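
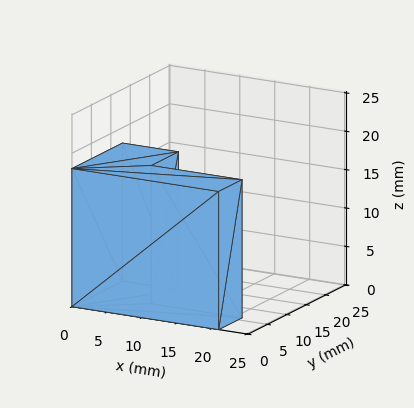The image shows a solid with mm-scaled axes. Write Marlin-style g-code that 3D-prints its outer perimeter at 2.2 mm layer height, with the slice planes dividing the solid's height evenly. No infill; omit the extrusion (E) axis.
Reading the render: the shape is an L-shaped prism: outer 21 × 13 mm, arm thicknesses ≈ 6 mm (horizontal) and 8 mm (vertical), extruded 18 mm in z (dimensions read to the nearest mm from the axis ticks). For the g-code, the solid's height is divided into equal slices at the stated Δz and each level perimeter traced with G1 moves after a G0 lift.

; perimeter-only toolpath
G21 ; units = mm
G90 ; absolute positioning
G28 ; home
; layer 1
G0 Z2.2
G0 X0.0 Y0.0
G1 X21.0 Y0.0
G1 X21.0 Y6.0
G1 X8.0 Y6.0
G1 X8.0 Y13.0
G1 X0.0 Y13.0
G1 X0.0 Y0.0
; layer 2
G0 Z4.5
G0 X0.0 Y0.0
G1 X21.0 Y0.0
G1 X21.0 Y6.0
G1 X8.0 Y6.0
G1 X8.0 Y13.0
G1 X0.0 Y13.0
G1 X0.0 Y0.0
; layer 3
G0 Z6.8
G0 X0.0 Y0.0
G1 X21.0 Y0.0
G1 X21.0 Y6.0
G1 X8.0 Y6.0
G1 X8.0 Y13.0
G1 X0.0 Y13.0
G1 X0.0 Y0.0
; layer 4
G0 Z9.0
G0 X0.0 Y0.0
G1 X21.0 Y0.0
G1 X21.0 Y6.0
G1 X8.0 Y6.0
G1 X8.0 Y13.0
G1 X0.0 Y13.0
G1 X0.0 Y0.0
; layer 5
G0 Z11.2
G0 X0.0 Y0.0
G1 X21.0 Y0.0
G1 X21.0 Y6.0
G1 X8.0 Y6.0
G1 X8.0 Y13.0
G1 X0.0 Y13.0
G1 X0.0 Y0.0
; layer 6
G0 Z13.5
G0 X0.0 Y0.0
G1 X21.0 Y0.0
G1 X21.0 Y6.0
G1 X8.0 Y6.0
G1 X8.0 Y13.0
G1 X0.0 Y13.0
G1 X0.0 Y0.0
; layer 7
G0 Z15.8
G0 X0.0 Y0.0
G1 X21.0 Y0.0
G1 X21.0 Y6.0
G1 X8.0 Y6.0
G1 X8.0 Y13.0
G1 X0.0 Y13.0
G1 X0.0 Y0.0
; layer 8
G0 Z18.0
G0 X0.0 Y0.0
G1 X21.0 Y0.0
G1 X21.0 Y6.0
G1 X8.0 Y6.0
G1 X8.0 Y13.0
G1 X0.0 Y13.0
G1 X0.0 Y0.0
M2 ; end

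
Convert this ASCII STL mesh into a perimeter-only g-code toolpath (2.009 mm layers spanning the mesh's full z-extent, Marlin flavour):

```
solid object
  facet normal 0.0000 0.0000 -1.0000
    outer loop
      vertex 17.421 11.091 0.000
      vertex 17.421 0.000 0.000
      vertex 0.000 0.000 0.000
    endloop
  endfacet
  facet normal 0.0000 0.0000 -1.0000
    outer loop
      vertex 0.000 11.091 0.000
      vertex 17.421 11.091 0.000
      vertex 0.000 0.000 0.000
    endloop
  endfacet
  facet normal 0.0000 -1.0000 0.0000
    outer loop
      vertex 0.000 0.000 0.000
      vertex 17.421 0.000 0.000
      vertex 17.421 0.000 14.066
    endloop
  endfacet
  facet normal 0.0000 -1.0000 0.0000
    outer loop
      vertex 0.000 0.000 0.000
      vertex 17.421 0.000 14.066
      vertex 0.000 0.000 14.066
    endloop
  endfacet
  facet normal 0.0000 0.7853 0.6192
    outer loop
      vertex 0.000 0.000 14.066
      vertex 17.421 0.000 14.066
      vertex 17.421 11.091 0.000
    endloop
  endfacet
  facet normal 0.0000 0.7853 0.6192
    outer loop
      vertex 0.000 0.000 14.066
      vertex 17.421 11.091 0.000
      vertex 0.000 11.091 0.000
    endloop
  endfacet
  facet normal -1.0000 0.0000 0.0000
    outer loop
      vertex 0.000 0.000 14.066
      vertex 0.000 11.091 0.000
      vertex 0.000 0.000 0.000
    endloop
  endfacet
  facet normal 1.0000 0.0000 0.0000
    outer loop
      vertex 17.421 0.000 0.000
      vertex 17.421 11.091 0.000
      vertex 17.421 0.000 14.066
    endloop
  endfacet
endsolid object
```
; perimeter-only toolpath
G21 ; units = mm
G90 ; absolute positioning
G28 ; home
; layer 1
G0 Z2.009
G0 X0.000 Y0.000
G1 X17.421 Y0.000
G1 X17.421 Y9.507
G1 X0.000 Y9.507
G1 X0.000 Y0.000
; layer 2
G0 Z4.019
G0 X0.000 Y0.000
G1 X17.421 Y0.000
G1 X17.421 Y7.922
G1 X0.000 Y7.922
G1 X0.000 Y0.000
; layer 3
G0 Z6.028
G0 X0.000 Y0.000
G1 X17.421 Y0.000
G1 X17.421 Y6.338
G1 X0.000 Y6.338
G1 X0.000 Y0.000
; layer 4
G0 Z8.038
G0 X0.000 Y0.000
G1 X17.421 Y0.000
G1 X17.421 Y4.753
G1 X0.000 Y4.753
G1 X0.000 Y0.000
; layer 5
G0 Z10.047
G0 X0.000 Y0.000
G1 X17.421 Y0.000
G1 X17.421 Y3.169
G1 X0.000 Y3.169
G1 X0.000 Y0.000
; layer 6
G0 Z12.057
G0 X0.000 Y0.000
G1 X17.421 Y0.000
G1 X17.421 Y1.584
G1 X0.000 Y1.584
G1 X0.000 Y0.000
M2 ; end

The solid is a wedge (ramp): 17.4 × 11.1 mm base, rising to 14.1 mm along the y=0 edge and sloping linearly to z=0 at y=11.1. Slicing at Δz = 2.009 mm — 7 equal slices spanning the solid's height, so layer i sits at z = i·h/7 — gives 6 non-empty perimeters. Each is a 4-segment closed polygon; G0 lifts to the layer z and rapids to the start vertex, then G1 traces the edges. The cross-section shrinks linearly with z (the slice at the apex is degenerate and omitted).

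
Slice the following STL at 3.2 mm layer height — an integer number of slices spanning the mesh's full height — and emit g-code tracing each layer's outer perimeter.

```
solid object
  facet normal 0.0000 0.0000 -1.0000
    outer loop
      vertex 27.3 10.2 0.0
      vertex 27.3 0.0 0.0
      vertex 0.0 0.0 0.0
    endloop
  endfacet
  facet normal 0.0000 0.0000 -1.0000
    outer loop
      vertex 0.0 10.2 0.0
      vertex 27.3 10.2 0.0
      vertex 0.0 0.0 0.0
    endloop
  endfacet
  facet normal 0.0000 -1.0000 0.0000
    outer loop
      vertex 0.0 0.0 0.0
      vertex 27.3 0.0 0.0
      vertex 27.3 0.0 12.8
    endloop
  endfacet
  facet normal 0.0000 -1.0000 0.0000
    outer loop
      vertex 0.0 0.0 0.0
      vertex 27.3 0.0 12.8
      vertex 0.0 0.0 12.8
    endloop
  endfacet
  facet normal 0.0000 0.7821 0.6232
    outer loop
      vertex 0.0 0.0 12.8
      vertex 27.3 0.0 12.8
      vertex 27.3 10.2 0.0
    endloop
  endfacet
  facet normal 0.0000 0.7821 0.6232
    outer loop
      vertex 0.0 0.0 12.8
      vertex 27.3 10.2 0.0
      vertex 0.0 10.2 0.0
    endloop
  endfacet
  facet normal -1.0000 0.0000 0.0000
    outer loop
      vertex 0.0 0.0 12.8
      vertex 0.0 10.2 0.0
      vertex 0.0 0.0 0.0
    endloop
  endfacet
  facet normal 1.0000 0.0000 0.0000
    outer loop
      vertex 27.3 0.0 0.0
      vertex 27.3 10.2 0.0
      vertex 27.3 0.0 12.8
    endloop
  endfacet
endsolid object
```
; perimeter-only toolpath
G21 ; units = mm
G90 ; absolute positioning
G28 ; home
; layer 1
G0 Z3.2
G0 X0.0 Y0.0
G1 X27.3 Y0.0
G1 X27.3 Y7.6
G1 X0.0 Y7.6
G1 X0.0 Y0.0
; layer 2
G0 Z6.4
G0 X0.0 Y0.0
G1 X27.3 Y0.0
G1 X27.3 Y5.1
G1 X0.0 Y5.1
G1 X0.0 Y0.0
; layer 3
G0 Z9.6
G0 X0.0 Y0.0
G1 X27.3 Y0.0
G1 X27.3 Y2.5
G1 X0.0 Y2.5
G1 X0.0 Y0.0
M2 ; end

The solid is a wedge (ramp): 27.3 × 10.2 mm base, rising to 12.8 mm along the y=0 edge and sloping linearly to z=0 at y=10.2. Slicing at Δz = 3.2 mm — 4 equal slices spanning the solid's height, so layer i sits at z = i·h/4 — gives 3 non-empty perimeters. Each is a 4-segment closed polygon; G0 lifts to the layer z and rapids to the start vertex, then G1 traces the edges. The cross-section shrinks linearly with z (the slice at the apex is degenerate and omitted).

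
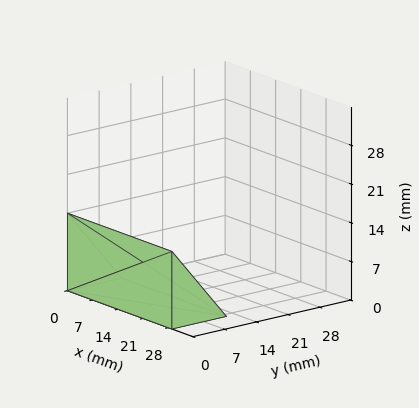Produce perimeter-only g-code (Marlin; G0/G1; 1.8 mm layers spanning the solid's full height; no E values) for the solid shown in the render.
Reading the render: the shape is a wedge (ramp): 29 × 12 mm base, rising to 14 mm along the y=0 edge and sloping linearly to z=0 at y=12 (dimensions read to the nearest mm from the axis ticks). For the g-code, the solid's height is divided into equal slices at the stated Δz and each level perimeter traced with G1 moves after a G0 lift.

; perimeter-only toolpath
G21 ; units = mm
G90 ; absolute positioning
G28 ; home
; layer 1
G0 Z1.8
G0 X0.0 Y0.0
G1 X29.0 Y0.0
G1 X29.0 Y10.5
G1 X0.0 Y10.5
G1 X0.0 Y0.0
; layer 2
G0 Z3.5
G0 X0.0 Y0.0
G1 X29.0 Y0.0
G1 X29.0 Y9.0
G1 X0.0 Y9.0
G1 X0.0 Y0.0
; layer 3
G0 Z5.2
G0 X0.0 Y0.0
G1 X29.0 Y0.0
G1 X29.0 Y7.5
G1 X0.0 Y7.5
G1 X0.0 Y0.0
; layer 4
G0 Z7.0
G0 X0.0 Y0.0
G1 X29.0 Y0.0
G1 X29.0 Y6.0
G1 X0.0 Y6.0
G1 X0.0 Y0.0
; layer 5
G0 Z8.8
G0 X0.0 Y0.0
G1 X29.0 Y0.0
G1 X29.0 Y4.5
G1 X0.0 Y4.5
G1 X0.0 Y0.0
; layer 6
G0 Z10.5
G0 X0.0 Y0.0
G1 X29.0 Y0.0
G1 X29.0 Y3.0
G1 X0.0 Y3.0
G1 X0.0 Y0.0
; layer 7
G0 Z12.2
G0 X0.0 Y0.0
G1 X29.0 Y0.0
G1 X29.0 Y1.5
G1 X0.0 Y1.5
G1 X0.0 Y0.0
M2 ; end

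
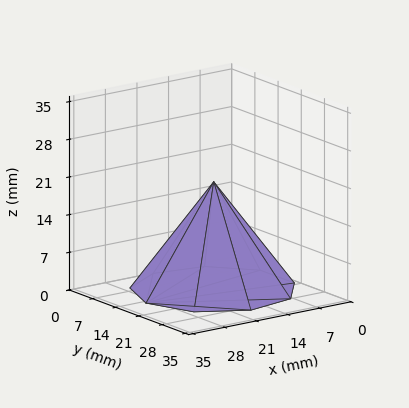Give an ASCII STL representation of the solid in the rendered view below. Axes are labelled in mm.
Reading the render: the shape is a regular 9-sided pyramid, base circumscribed radius ≈ 15 mm, apex at z ≈ 20 mm (dimensions read to the nearest mm from the axis ticks). For the STL, each face is triangulated and given an outward normal.

solid part
  facet normal 0.0000 0.0000 -1.0000
    outer loop
      vertex 17.605 29.772 0.000
      vertex 26.491 24.642 0.000
      vertex 30.000 15.000 0.000
    endloop
  endfacet
  facet normal 0.0000 0.0000 -1.0000
    outer loop
      vertex 7.500 27.990 0.000
      vertex 17.605 29.772 0.000
      vertex 30.000 15.000 0.000
    endloop
  endfacet
  facet normal 0.0000 0.0000 -1.0000
    outer loop
      vertex 0.905 20.130 0.000
      vertex 7.500 27.990 0.000
      vertex 30.000 15.000 0.000
    endloop
  endfacet
  facet normal 0.0000 0.0000 -1.0000
    outer loop
      vertex 0.905 9.870 0.000
      vertex 0.905 20.130 0.000
      vertex 30.000 15.000 0.000
    endloop
  endfacet
  facet normal 0.0000 0.0000 -1.0000
    outer loop
      vertex 7.500 2.010 0.000
      vertex 0.905 9.870 0.000
      vertex 30.000 15.000 0.000
    endloop
  endfacet
  facet normal 0.0000 0.0000 -1.0000
    outer loop
      vertex 17.605 0.228 0.000
      vertex 7.500 2.010 0.000
      vertex 30.000 15.000 0.000
    endloop
  endfacet
  facet normal 0.0000 0.0000 -1.0000
    outer loop
      vertex 26.491 5.358 0.000
      vertex 17.605 0.228 0.000
      vertex 30.000 15.000 0.000
    endloop
  endfacet
  facet normal 0.7681 0.2795 0.5761
    outer loop
      vertex 30.000 15.000 0.000
      vertex 26.491 24.642 0.000
      vertex 15.000 15.000 20.000
    endloop
  endfacet
  facet normal 0.4087 0.7079 0.5761
    outer loop
      vertex 26.491 24.642 0.000
      vertex 17.605 29.772 0.000
      vertex 15.000 15.000 20.000
    endloop
  endfacet
  facet normal -0.1420 0.8050 0.5761
    outer loop
      vertex 17.605 29.772 0.000
      vertex 7.500 27.990 0.000
      vertex 15.000 15.000 20.000
    endloop
  endfacet
  facet normal -0.6262 0.5254 0.5761
    outer loop
      vertex 7.500 27.990 0.000
      vertex 0.905 20.130 0.000
      vertex 15.000 15.000 20.000
    endloop
  endfacet
  facet normal -0.8174 0.0000 0.5761
    outer loop
      vertex 0.905 20.130 0.000
      vertex 0.905 9.870 0.000
      vertex 15.000 15.000 20.000
    endloop
  endfacet
  facet normal -0.6262 -0.5254 0.5761
    outer loop
      vertex 0.905 9.870 0.000
      vertex 7.500 2.010 0.000
      vertex 15.000 15.000 20.000
    endloop
  endfacet
  facet normal -0.1420 -0.8050 0.5761
    outer loop
      vertex 7.500 2.010 0.000
      vertex 17.605 0.228 0.000
      vertex 15.000 15.000 20.000
    endloop
  endfacet
  facet normal 0.4087 -0.7079 0.5761
    outer loop
      vertex 17.605 0.228 0.000
      vertex 26.491 5.358 0.000
      vertex 15.000 15.000 20.000
    endloop
  endfacet
  facet normal 0.7681 -0.2795 0.5761
    outer loop
      vertex 26.491 5.358 0.000
      vertex 30.000 15.000 0.000
      vertex 15.000 15.000 20.000
    endloop
  endfacet
endsolid part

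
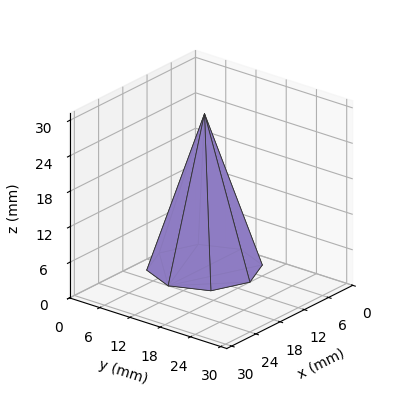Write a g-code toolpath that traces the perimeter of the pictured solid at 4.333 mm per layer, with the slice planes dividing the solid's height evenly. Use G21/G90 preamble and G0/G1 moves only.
Reading the render: the shape is a regular 8-sided pyramid, base circumscribed radius ≈ 9 mm, apex at z ≈ 26 mm (dimensions read to the nearest mm from the axis ticks). For the g-code, the solid's height is divided into equal slices at the stated Δz and each level perimeter traced with G1 moves after a G0 lift.

; perimeter-only toolpath
G21 ; units = mm
G90 ; absolute positioning
G28 ; home
; layer 1
G0 Z4.333
G0 X16.500 Y9.000
G1 X14.303 Y14.303
G1 X9.000 Y16.500
G1 X3.697 Y14.303
G1 X1.500 Y9.000
G1 X3.697 Y3.697
G1 X9.000 Y1.500
G1 X14.303 Y3.697
G1 X16.500 Y9.000
; layer 2
G0 Z8.667
G0 X15.000 Y9.000
G1 X13.243 Y13.243
G1 X9.000 Y15.000
G1 X4.757 Y13.243
G1 X3.000 Y9.000
G1 X4.757 Y4.757
G1 X9.000 Y3.000
G1 X13.243 Y4.757
G1 X15.000 Y9.000
; layer 3
G0 Z13.000
G0 X13.500 Y9.000
G1 X12.182 Y12.182
G1 X9.000 Y13.500
G1 X5.818 Y12.182
G1 X4.500 Y9.000
G1 X5.818 Y5.818
G1 X9.000 Y4.500
G1 X12.182 Y5.818
G1 X13.500 Y9.000
; layer 4
G0 Z17.333
G0 X12.000 Y9.000
G1 X11.121 Y11.121
G1 X9.000 Y12.000
G1 X6.879 Y11.121
G1 X6.000 Y9.000
G1 X6.879 Y6.879
G1 X9.000 Y6.000
G1 X11.121 Y6.879
G1 X12.000 Y9.000
; layer 5
G0 Z21.667
G0 X10.500 Y9.000
G1 X10.061 Y10.061
G1 X9.000 Y10.500
G1 X7.939 Y10.061
G1 X7.500 Y9.000
G1 X7.939 Y7.939
G1 X9.000 Y7.500
G1 X10.061 Y7.939
G1 X10.500 Y9.000
M2 ; end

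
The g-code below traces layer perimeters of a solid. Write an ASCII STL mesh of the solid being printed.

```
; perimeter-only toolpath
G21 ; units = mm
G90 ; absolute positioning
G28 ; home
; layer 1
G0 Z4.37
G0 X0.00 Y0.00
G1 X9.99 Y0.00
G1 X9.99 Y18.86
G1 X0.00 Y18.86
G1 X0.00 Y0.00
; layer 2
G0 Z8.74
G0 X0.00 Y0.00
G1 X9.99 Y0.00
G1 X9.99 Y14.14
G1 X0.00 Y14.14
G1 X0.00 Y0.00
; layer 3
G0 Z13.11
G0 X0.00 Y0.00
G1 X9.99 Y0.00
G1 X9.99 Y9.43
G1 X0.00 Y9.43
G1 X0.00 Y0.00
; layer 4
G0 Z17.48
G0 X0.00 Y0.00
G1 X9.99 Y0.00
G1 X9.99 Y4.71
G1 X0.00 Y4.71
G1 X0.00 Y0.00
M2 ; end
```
solid part
  facet normal 0.0000 0.0000 -1.0000
    outer loop
      vertex 9.99 23.57 0.00
      vertex 9.99 0.00 0.00
      vertex 0.00 0.00 0.00
    endloop
  endfacet
  facet normal 0.0000 0.0000 -1.0000
    outer loop
      vertex 0.00 23.57 0.00
      vertex 9.99 23.57 0.00
      vertex 0.00 0.00 0.00
    endloop
  endfacet
  facet normal 0.0000 -1.0000 0.0000
    outer loop
      vertex 0.00 0.00 0.00
      vertex 9.99 0.00 0.00
      vertex 9.99 0.00 21.85
    endloop
  endfacet
  facet normal 0.0000 -1.0000 0.0000
    outer loop
      vertex 0.00 0.00 0.00
      vertex 9.99 0.00 21.85
      vertex 0.00 0.00 21.85
    endloop
  endfacet
  facet normal 0.0000 0.6798 0.7334
    outer loop
      vertex 0.00 0.00 21.85
      vertex 9.99 0.00 21.85
      vertex 9.99 23.57 0.00
    endloop
  endfacet
  facet normal 0.0000 0.6798 0.7334
    outer loop
      vertex 0.00 0.00 21.85
      vertex 9.99 23.57 0.00
      vertex 0.00 23.57 0.00
    endloop
  endfacet
  facet normal -1.0000 0.0000 0.0000
    outer loop
      vertex 0.00 0.00 21.85
      vertex 0.00 23.57 0.00
      vertex 0.00 0.00 0.00
    endloop
  endfacet
  facet normal 1.0000 0.0000 0.0000
    outer loop
      vertex 9.99 0.00 0.00
      vertex 9.99 23.57 0.00
      vertex 9.99 0.00 21.85
    endloop
  endfacet
endsolid part

The G0 Z moves step by Δz≈4.37 mm. The G1 loops shrink linearly with z, so the solid tapers from its base footprint up to z≈21.9. Closing with a flat bottom cap and the tapered top and triangulating gives 8 facets — a wedge (ramp): 9.99 × 23.6 mm base, rising to 21.9 mm along the y=0 edge and sloping linearly to z=0 at y=23.6.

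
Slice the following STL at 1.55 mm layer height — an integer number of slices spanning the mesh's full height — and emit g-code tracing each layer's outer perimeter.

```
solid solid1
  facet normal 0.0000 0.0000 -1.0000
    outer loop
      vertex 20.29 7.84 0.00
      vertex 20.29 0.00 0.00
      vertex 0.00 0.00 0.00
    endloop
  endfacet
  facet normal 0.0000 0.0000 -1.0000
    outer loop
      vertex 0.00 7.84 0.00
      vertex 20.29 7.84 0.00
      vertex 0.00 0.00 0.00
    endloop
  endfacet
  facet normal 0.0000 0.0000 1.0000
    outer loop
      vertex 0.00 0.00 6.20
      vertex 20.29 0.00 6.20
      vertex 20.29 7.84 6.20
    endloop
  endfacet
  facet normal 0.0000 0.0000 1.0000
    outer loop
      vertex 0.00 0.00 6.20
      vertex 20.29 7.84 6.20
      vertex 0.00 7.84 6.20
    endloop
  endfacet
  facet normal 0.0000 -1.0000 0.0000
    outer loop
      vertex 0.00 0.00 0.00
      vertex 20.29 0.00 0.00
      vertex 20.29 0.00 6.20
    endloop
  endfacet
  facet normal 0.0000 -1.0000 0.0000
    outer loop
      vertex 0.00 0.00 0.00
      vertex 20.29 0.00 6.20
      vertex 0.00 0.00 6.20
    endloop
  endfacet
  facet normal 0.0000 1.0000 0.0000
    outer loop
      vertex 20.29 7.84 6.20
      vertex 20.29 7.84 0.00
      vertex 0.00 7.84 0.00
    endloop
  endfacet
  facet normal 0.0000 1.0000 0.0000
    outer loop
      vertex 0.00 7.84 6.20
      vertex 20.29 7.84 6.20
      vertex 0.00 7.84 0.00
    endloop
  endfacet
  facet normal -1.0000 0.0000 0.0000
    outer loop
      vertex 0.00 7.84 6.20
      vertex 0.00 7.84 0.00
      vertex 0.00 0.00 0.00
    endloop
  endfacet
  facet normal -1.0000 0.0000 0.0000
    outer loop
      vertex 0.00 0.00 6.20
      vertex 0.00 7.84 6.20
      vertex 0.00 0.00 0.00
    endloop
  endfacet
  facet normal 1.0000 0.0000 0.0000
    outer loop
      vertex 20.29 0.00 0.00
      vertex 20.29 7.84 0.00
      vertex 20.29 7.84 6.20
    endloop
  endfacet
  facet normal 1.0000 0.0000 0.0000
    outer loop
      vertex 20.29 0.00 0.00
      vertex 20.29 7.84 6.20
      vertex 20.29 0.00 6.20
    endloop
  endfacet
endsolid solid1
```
; perimeter-only toolpath
G21 ; units = mm
G90 ; absolute positioning
G28 ; home
; layer 1
G0 Z1.55
G0 X0.00 Y0.00
G1 X20.29 Y0.00
G1 X20.29 Y7.84
G1 X0.00 Y7.84
G1 X0.00 Y0.00
; layer 2
G0 Z3.10
G0 X0.00 Y0.00
G1 X20.29 Y0.00
G1 X20.29 Y7.84
G1 X0.00 Y7.84
G1 X0.00 Y0.00
; layer 3
G0 Z4.65
G0 X0.00 Y0.00
G1 X20.29 Y0.00
G1 X20.29 Y7.84
G1 X0.00 Y7.84
G1 X0.00 Y0.00
; layer 4
G0 Z6.20
G0 X0.00 Y0.00
G1 X20.29 Y0.00
G1 X20.29 Y7.84
G1 X0.00 Y7.84
G1 X0.00 Y0.00
M2 ; end

The solid is a rectangular box, roughly 20.3 × 7.84 mm footprint and 6.2 mm tall. Slicing at Δz = 1.55 mm — 4 equal slices spanning the solid's height, so layer i sits at z = i·h/4 — gives 4 non-empty perimeters. Each is a 4-segment closed polygon; G0 lifts to the layer z and rapids to the start vertex, then G1 traces the edges.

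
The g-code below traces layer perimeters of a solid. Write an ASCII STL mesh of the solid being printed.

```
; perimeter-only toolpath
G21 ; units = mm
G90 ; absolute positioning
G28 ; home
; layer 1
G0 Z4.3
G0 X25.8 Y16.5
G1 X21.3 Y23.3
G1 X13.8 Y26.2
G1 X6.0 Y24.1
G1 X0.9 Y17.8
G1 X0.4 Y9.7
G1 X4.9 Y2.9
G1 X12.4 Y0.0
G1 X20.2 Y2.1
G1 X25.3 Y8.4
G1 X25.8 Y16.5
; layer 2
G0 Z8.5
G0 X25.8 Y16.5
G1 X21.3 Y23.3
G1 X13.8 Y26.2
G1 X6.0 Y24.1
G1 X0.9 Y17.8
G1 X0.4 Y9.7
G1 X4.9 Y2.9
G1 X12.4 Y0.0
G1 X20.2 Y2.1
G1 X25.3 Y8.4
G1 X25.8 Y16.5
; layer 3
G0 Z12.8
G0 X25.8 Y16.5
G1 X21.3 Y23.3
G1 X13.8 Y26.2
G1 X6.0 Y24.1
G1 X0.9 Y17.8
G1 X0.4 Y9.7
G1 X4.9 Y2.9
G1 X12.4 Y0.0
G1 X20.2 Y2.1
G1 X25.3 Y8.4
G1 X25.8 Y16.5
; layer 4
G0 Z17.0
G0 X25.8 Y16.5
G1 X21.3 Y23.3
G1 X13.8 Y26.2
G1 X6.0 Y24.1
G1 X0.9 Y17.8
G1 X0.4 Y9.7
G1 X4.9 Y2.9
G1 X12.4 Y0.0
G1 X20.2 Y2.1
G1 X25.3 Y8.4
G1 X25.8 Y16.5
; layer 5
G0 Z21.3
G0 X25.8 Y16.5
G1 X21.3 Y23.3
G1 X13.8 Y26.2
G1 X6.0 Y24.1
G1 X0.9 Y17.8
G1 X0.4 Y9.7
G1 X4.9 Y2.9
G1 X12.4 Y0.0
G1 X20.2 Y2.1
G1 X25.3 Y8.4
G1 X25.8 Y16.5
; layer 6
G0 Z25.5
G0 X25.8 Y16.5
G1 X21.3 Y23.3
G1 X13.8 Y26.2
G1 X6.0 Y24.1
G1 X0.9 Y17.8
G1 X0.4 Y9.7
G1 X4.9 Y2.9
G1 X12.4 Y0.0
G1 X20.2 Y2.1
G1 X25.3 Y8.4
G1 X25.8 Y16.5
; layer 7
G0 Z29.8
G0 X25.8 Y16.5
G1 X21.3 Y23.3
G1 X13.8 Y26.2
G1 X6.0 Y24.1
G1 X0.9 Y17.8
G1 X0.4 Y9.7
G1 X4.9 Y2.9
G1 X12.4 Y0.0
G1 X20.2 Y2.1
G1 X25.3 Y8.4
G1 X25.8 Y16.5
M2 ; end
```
solid part
  facet normal 0.0000 0.0000 -1.0000
    outer loop
      vertex 13.8 26.2 0.0
      vertex 21.3 23.3 0.0
      vertex 25.8 16.5 0.0
    endloop
  endfacet
  facet normal 0.0000 0.0000 -1.0000
    outer loop
      vertex 6.0 24.1 0.0
      vertex 13.8 26.2 0.0
      vertex 25.8 16.5 0.0
    endloop
  endfacet
  facet normal 0.0000 0.0000 -1.0000
    outer loop
      vertex 0.9 17.8 0.0
      vertex 6.0 24.1 0.0
      vertex 25.8 16.5 0.0
    endloop
  endfacet
  facet normal 0.0000 0.0000 -1.0000
    outer loop
      vertex 0.4 9.7 0.0
      vertex 0.9 17.8 0.0
      vertex 25.8 16.5 0.0
    endloop
  endfacet
  facet normal 0.0000 0.0000 -1.0000
    outer loop
      vertex 4.9 2.9 0.0
      vertex 0.4 9.7 0.0
      vertex 25.8 16.5 0.0
    endloop
  endfacet
  facet normal 0.0000 0.0000 -1.0000
    outer loop
      vertex 12.4 0.0 0.0
      vertex 4.9 2.9 0.0
      vertex 25.8 16.5 0.0
    endloop
  endfacet
  facet normal 0.0000 0.0000 -1.0000
    outer loop
      vertex 20.2 2.1 0.0
      vertex 12.4 0.0 0.0
      vertex 25.8 16.5 0.0
    endloop
  endfacet
  facet normal 0.0000 0.0000 -1.0000
    outer loop
      vertex 25.3 8.4 0.0
      vertex 20.2 2.1 0.0
      vertex 25.8 16.5 0.0
    endloop
  endfacet
  facet normal 0.0000 0.0000 1.0000
    outer loop
      vertex 25.8 16.5 29.8
      vertex 21.3 23.3 29.8
      vertex 13.8 26.2 29.8
    endloop
  endfacet
  facet normal 0.0000 0.0000 1.0000
    outer loop
      vertex 25.8 16.5 29.8
      vertex 13.8 26.2 29.8
      vertex 6.0 24.1 29.8
    endloop
  endfacet
  facet normal 0.0000 0.0000 1.0000
    outer loop
      vertex 25.8 16.5 29.8
      vertex 6.0 24.1 29.8
      vertex 0.9 17.8 29.8
    endloop
  endfacet
  facet normal 0.0000 0.0000 1.0000
    outer loop
      vertex 25.8 16.5 29.8
      vertex 0.9 17.8 29.8
      vertex 0.4 9.7 29.8
    endloop
  endfacet
  facet normal 0.0000 0.0000 1.0000
    outer loop
      vertex 25.8 16.5 29.8
      vertex 0.4 9.7 29.8
      vertex 4.9 2.9 29.8
    endloop
  endfacet
  facet normal 0.0000 0.0000 1.0000
    outer loop
      vertex 25.8 16.5 29.8
      vertex 4.9 2.9 29.8
      vertex 12.4 0.0 29.8
    endloop
  endfacet
  facet normal 0.0000 0.0000 1.0000
    outer loop
      vertex 25.8 16.5 29.8
      vertex 12.4 0.0 29.8
      vertex 20.2 2.1 29.8
    endloop
  endfacet
  facet normal 0.0000 0.0000 1.0000
    outer loop
      vertex 25.8 16.5 29.8
      vertex 20.2 2.1 29.8
      vertex 25.3 8.4 29.8
    endloop
  endfacet
  facet normal 0.8339 0.5519 0.0000
    outer loop
      vertex 25.8 16.5 0.0
      vertex 21.3 23.3 0.0
      vertex 21.3 23.3 29.8
    endloop
  endfacet
  facet normal 0.8339 0.5519 0.0000
    outer loop
      vertex 25.8 16.5 0.0
      vertex 21.3 23.3 29.8
      vertex 25.8 16.5 29.8
    endloop
  endfacet
  facet normal 0.3606 0.9327 0.0000
    outer loop
      vertex 21.3 23.3 0.0
      vertex 13.8 26.2 0.0
      vertex 13.8 26.2 29.8
    endloop
  endfacet
  facet normal 0.3606 0.9327 0.0000
    outer loop
      vertex 21.3 23.3 0.0
      vertex 13.8 26.2 29.8
      vertex 21.3 23.3 29.8
    endloop
  endfacet
  facet normal -0.2600 0.9656 0.0000
    outer loop
      vertex 13.8 26.2 0.0
      vertex 6.0 24.1 0.0
      vertex 6.0 24.1 29.8
    endloop
  endfacet
  facet normal -0.2600 0.9656 0.0000
    outer loop
      vertex 13.8 26.2 0.0
      vertex 6.0 24.1 29.8
      vertex 13.8 26.2 29.8
    endloop
  endfacet
  facet normal -0.7772 0.6292 0.0000
    outer loop
      vertex 6.0 24.1 0.0
      vertex 0.9 17.8 0.0
      vertex 0.9 17.8 29.8
    endloop
  endfacet
  facet normal -0.7772 0.6292 0.0000
    outer loop
      vertex 6.0 24.1 0.0
      vertex 0.9 17.8 29.8
      vertex 6.0 24.1 29.8
    endloop
  endfacet
  facet normal -0.9981 0.0616 0.0000
    outer loop
      vertex 0.9 17.8 0.0
      vertex 0.4 9.7 0.0
      vertex 0.4 9.7 29.8
    endloop
  endfacet
  facet normal -0.9981 0.0616 0.0000
    outer loop
      vertex 0.9 17.8 0.0
      vertex 0.4 9.7 29.8
      vertex 0.9 17.8 29.8
    endloop
  endfacet
  facet normal -0.8339 -0.5519 0.0000
    outer loop
      vertex 0.4 9.7 0.0
      vertex 4.9 2.9 0.0
      vertex 4.9 2.9 29.8
    endloop
  endfacet
  facet normal -0.8339 -0.5519 0.0000
    outer loop
      vertex 0.4 9.7 0.0
      vertex 4.9 2.9 29.8
      vertex 0.4 9.7 29.8
    endloop
  endfacet
  facet normal -0.3606 -0.9327 0.0000
    outer loop
      vertex 4.9 2.9 0.0
      vertex 12.4 0.0 0.0
      vertex 12.4 0.0 29.8
    endloop
  endfacet
  facet normal -0.3606 -0.9327 0.0000
    outer loop
      vertex 4.9 2.9 0.0
      vertex 12.4 0.0 29.8
      vertex 4.9 2.9 29.8
    endloop
  endfacet
  facet normal 0.2600 -0.9656 0.0000
    outer loop
      vertex 12.4 0.0 0.0
      vertex 20.2 2.1 0.0
      vertex 20.2 2.1 29.8
    endloop
  endfacet
  facet normal 0.2600 -0.9656 0.0000
    outer loop
      vertex 12.4 0.0 0.0
      vertex 20.2 2.1 29.8
      vertex 12.4 0.0 29.8
    endloop
  endfacet
  facet normal 0.7772 -0.6292 0.0000
    outer loop
      vertex 20.2 2.1 0.0
      vertex 25.3 8.4 0.0
      vertex 25.3 8.4 29.8
    endloop
  endfacet
  facet normal 0.7772 -0.6292 0.0000
    outer loop
      vertex 20.2 2.1 0.0
      vertex 25.3 8.4 29.8
      vertex 20.2 2.1 29.8
    endloop
  endfacet
  facet normal 0.9981 -0.0616 0.0000
    outer loop
      vertex 25.3 8.4 0.0
      vertex 25.8 16.5 0.0
      vertex 25.8 16.5 29.8
    endloop
  endfacet
  facet normal 0.9981 -0.0616 0.0000
    outer loop
      vertex 25.3 8.4 0.0
      vertex 25.8 16.5 29.8
      vertex 25.3 8.4 29.8
    endloop
  endfacet
endsolid part

The G0 Z moves step by Δz≈4.3 mm. Every layer's G1 loop is the same polygon, so the solid is a straight extrusion of it from z=0 to z≈29.8. Closing with flat bottom and top caps and triangulating gives 36 facets — a regular 10-sided prism (a cylinder approximated with 10 flat sides), circumscribed radius ≈ 13.1 mm, height ≈ 29.8 mm.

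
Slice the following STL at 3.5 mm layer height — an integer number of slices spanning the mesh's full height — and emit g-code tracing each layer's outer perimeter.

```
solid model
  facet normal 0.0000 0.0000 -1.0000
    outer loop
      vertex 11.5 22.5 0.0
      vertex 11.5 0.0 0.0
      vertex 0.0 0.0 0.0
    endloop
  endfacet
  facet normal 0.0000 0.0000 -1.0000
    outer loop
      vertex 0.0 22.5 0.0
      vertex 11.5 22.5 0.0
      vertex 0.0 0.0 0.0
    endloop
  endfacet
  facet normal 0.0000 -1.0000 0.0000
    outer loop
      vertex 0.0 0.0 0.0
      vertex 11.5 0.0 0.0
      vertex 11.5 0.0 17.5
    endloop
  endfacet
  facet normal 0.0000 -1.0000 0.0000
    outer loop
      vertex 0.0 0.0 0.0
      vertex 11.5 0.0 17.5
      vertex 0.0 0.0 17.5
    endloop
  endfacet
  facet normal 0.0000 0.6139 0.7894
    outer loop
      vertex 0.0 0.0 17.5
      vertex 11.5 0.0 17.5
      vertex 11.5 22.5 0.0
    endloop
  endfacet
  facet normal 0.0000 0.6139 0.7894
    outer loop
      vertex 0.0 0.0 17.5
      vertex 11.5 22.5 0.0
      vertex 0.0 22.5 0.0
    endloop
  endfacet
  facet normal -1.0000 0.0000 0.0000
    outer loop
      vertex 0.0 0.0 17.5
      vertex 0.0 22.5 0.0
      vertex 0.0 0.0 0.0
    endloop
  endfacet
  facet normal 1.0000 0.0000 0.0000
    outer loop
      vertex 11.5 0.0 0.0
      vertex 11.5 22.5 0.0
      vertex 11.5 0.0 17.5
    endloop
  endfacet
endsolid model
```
; perimeter-only toolpath
G21 ; units = mm
G90 ; absolute positioning
G28 ; home
; layer 1
G0 Z3.5
G0 X0.0 Y0.0
G1 X11.5 Y0.0
G1 X11.5 Y18.0
G1 X0.0 Y18.0
G1 X0.0 Y0.0
; layer 2
G0 Z7.0
G0 X0.0 Y0.0
G1 X11.5 Y0.0
G1 X11.5 Y13.5
G1 X0.0 Y13.5
G1 X0.0 Y0.0
; layer 3
G0 Z10.5
G0 X0.0 Y0.0
G1 X11.5 Y0.0
G1 X11.5 Y9.0
G1 X0.0 Y9.0
G1 X0.0 Y0.0
; layer 4
G0 Z14.0
G0 X0.0 Y0.0
G1 X11.5 Y0.0
G1 X11.5 Y4.5
G1 X0.0 Y4.5
G1 X0.0 Y0.0
M2 ; end

The solid is a wedge (ramp): 11.5 × 22.5 mm base, rising to 17.5 mm along the y=0 edge and sloping linearly to z=0 at y=22.5. Slicing at Δz = 3.5 mm — 5 equal slices spanning the solid's height, so layer i sits at z = i·h/5 — gives 4 non-empty perimeters. Each is a 4-segment closed polygon; G0 lifts to the layer z and rapids to the start vertex, then G1 traces the edges. The cross-section shrinks linearly with z (the slice at the apex is degenerate and omitted).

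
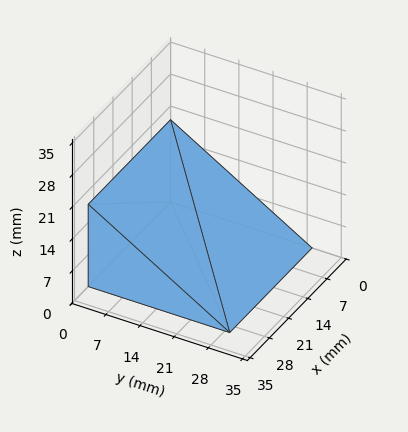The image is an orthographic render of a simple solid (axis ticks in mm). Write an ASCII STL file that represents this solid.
Reading the render: the shape is a wedge (ramp): 30 × 29 mm base, rising to 18 mm along the y=0 edge and sloping linearly to z=0 at y=29 (dimensions read to the nearest mm from the axis ticks). For the STL, each face is triangulated and given an outward normal.

solid part
  facet normal 0.0000 0.0000 -1.0000
    outer loop
      vertex 30.00 29.00 0.00
      vertex 30.00 0.00 0.00
      vertex 0.00 0.00 0.00
    endloop
  endfacet
  facet normal 0.0000 0.0000 -1.0000
    outer loop
      vertex 0.00 29.00 0.00
      vertex 30.00 29.00 0.00
      vertex 0.00 0.00 0.00
    endloop
  endfacet
  facet normal 0.0000 -1.0000 0.0000
    outer loop
      vertex 0.00 0.00 0.00
      vertex 30.00 0.00 0.00
      vertex 30.00 0.00 18.00
    endloop
  endfacet
  facet normal 0.0000 -1.0000 0.0000
    outer loop
      vertex 0.00 0.00 0.00
      vertex 30.00 0.00 18.00
      vertex 0.00 0.00 18.00
    endloop
  endfacet
  facet normal 0.0000 0.5274 0.8496
    outer loop
      vertex 0.00 0.00 18.00
      vertex 30.00 0.00 18.00
      vertex 30.00 29.00 0.00
    endloop
  endfacet
  facet normal 0.0000 0.5274 0.8496
    outer loop
      vertex 0.00 0.00 18.00
      vertex 30.00 29.00 0.00
      vertex 0.00 29.00 0.00
    endloop
  endfacet
  facet normal -1.0000 0.0000 0.0000
    outer loop
      vertex 0.00 0.00 18.00
      vertex 0.00 29.00 0.00
      vertex 0.00 0.00 0.00
    endloop
  endfacet
  facet normal 1.0000 0.0000 0.0000
    outer loop
      vertex 30.00 0.00 0.00
      vertex 30.00 29.00 0.00
      vertex 30.00 0.00 18.00
    endloop
  endfacet
endsolid part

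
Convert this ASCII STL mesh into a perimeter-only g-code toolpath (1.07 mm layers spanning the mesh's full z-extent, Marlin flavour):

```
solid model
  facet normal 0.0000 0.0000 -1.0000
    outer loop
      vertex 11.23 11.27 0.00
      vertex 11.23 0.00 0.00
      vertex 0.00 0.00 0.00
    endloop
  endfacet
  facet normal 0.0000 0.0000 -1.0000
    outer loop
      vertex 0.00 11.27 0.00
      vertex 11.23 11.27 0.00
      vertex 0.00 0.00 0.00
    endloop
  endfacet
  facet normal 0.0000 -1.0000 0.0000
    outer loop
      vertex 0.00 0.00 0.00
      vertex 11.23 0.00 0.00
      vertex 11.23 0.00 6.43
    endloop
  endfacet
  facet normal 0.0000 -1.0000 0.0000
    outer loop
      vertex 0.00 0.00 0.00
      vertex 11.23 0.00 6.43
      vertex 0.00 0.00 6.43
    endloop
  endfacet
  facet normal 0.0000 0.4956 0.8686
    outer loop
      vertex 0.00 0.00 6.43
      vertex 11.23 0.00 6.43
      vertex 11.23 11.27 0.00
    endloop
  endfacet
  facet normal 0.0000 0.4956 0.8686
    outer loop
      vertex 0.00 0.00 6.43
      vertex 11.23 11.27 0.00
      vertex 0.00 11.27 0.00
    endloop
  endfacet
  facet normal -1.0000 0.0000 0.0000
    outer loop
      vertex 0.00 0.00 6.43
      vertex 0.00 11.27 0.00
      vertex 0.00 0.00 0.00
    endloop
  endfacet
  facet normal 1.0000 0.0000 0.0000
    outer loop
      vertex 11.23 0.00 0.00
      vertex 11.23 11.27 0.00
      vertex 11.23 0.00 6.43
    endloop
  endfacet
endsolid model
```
; perimeter-only toolpath
G21 ; units = mm
G90 ; absolute positioning
G28 ; home
; layer 1
G0 Z1.07
G0 X0.00 Y0.00
G1 X11.23 Y0.00
G1 X11.23 Y9.39
G1 X0.00 Y9.39
G1 X0.00 Y0.00
; layer 2
G0 Z2.14
G0 X0.00 Y0.00
G1 X11.23 Y0.00
G1 X11.23 Y7.51
G1 X0.00 Y7.51
G1 X0.00 Y0.00
; layer 3
G0 Z3.21
G0 X0.00 Y0.00
G1 X11.23 Y0.00
G1 X11.23 Y5.63
G1 X0.00 Y5.63
G1 X0.00 Y0.00
; layer 4
G0 Z4.29
G0 X0.00 Y0.00
G1 X11.23 Y0.00
G1 X11.23 Y3.76
G1 X0.00 Y3.76
G1 X0.00 Y0.00
; layer 5
G0 Z5.36
G0 X0.00 Y0.00
G1 X11.23 Y0.00
G1 X11.23 Y1.88
G1 X0.00 Y1.88
G1 X0.00 Y0.00
M2 ; end

The solid is a wedge (ramp): 11.2 × 11.3 mm base, rising to 6.43 mm along the y=0 edge and sloping linearly to z=0 at y=11.3. Slicing at Δz = 1.07 mm — 6 equal slices spanning the solid's height, so layer i sits at z = i·h/6 — gives 5 non-empty perimeters. Each is a 4-segment closed polygon; G0 lifts to the layer z and rapids to the start vertex, then G1 traces the edges. The cross-section shrinks linearly with z (the slice at the apex is degenerate and omitted).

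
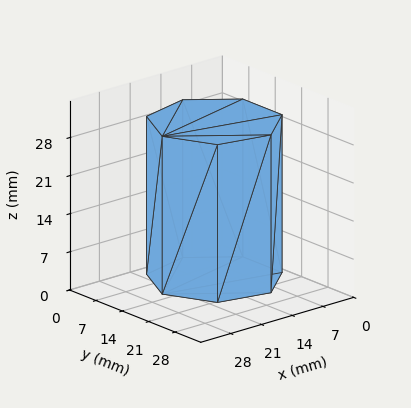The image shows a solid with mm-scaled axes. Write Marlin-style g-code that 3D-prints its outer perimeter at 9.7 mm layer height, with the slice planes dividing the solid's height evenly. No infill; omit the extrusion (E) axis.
Reading the render: the shape is a regular 7-sided prism (a cylinder approximated with 7 flat sides), circumscribed radius ≈ 12 mm, height ≈ 29 mm (dimensions read to the nearest mm from the axis ticks). For the g-code, the solid's height is divided into equal slices at the stated Δz and each level perimeter traced with G1 moves after a G0 lift.

; perimeter-only toolpath
G21 ; units = mm
G90 ; absolute positioning
G28 ; home
; layer 1
G0 Z9.7
G0 X24.0 Y12.0
G1 X19.5 Y21.4
G1 X9.3 Y23.7
G1 X1.2 Y17.2
G1 X1.2 Y6.8
G1 X9.3 Y0.3
G1 X19.5 Y2.6
G1 X24.0 Y12.0
; layer 2
G0 Z19.3
G0 X24.0 Y12.0
G1 X19.5 Y21.4
G1 X9.3 Y23.7
G1 X1.2 Y17.2
G1 X1.2 Y6.8
G1 X9.3 Y0.3
G1 X19.5 Y2.6
G1 X24.0 Y12.0
; layer 3
G0 Z29.0
G0 X24.0 Y12.0
G1 X19.5 Y21.4
G1 X9.3 Y23.7
G1 X1.2 Y17.2
G1 X1.2 Y6.8
G1 X9.3 Y0.3
G1 X19.5 Y2.6
G1 X24.0 Y12.0
M2 ; end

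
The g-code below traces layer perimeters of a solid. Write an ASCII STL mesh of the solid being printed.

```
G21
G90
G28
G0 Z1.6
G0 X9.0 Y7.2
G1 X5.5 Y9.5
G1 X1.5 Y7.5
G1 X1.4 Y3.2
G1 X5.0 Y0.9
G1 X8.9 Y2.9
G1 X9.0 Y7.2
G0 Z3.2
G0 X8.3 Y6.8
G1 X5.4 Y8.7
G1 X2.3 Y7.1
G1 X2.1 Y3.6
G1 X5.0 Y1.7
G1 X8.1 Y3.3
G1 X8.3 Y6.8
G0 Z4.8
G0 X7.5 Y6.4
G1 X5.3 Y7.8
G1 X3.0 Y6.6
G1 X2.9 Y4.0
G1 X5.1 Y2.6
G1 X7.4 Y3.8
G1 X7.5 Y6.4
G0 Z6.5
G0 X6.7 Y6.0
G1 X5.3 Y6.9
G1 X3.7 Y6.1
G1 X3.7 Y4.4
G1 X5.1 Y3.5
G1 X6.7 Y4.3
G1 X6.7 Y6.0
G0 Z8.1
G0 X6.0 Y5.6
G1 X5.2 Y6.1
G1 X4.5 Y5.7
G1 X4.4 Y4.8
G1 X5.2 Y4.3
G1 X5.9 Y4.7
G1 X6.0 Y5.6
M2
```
solid part
  facet normal 0.0000 0.0000 -1.0000
    outer loop
      vertex 0.8 8.0 0.0
      vertex 5.5 10.4 0.0
      vertex 9.8 7.6 0.0
    endloop
  endfacet
  facet normal 0.0000 0.0000 -1.0000
    outer loop
      vertex 0.6 2.8 0.0
      vertex 0.8 8.0 0.0
      vertex 9.8 7.6 0.0
    endloop
  endfacet
  facet normal 0.0000 0.0000 -1.0000
    outer loop
      vertex 4.9 0.0 0.0
      vertex 0.6 2.8 0.0
      vertex 9.8 7.6 0.0
    endloop
  endfacet
  facet normal 0.0000 0.0000 -1.0000
    outer loop
      vertex 9.6 2.4 0.0
      vertex 4.9 0.0 0.0
      vertex 9.8 7.6 0.0
    endloop
  endfacet
  facet normal 0.4946 0.7595 0.4225
    outer loop
      vertex 9.8 7.6 0.0
      vertex 5.5 10.4 0.0
      vertex 5.2 5.2 9.7
    endloop
  endfacet
  facet normal -0.4126 0.8081 0.4204
    outer loop
      vertex 5.5 10.4 0.0
      vertex 0.8 8.0 0.0
      vertex 5.2 5.2 9.7
    endloop
  endfacet
  facet normal -0.9063 0.0349 0.4212
    outer loop
      vertex 0.8 8.0 0.0
      vertex 0.6 2.8 0.0
      vertex 5.2 5.2 9.7
    endloop
  endfacet
  facet normal -0.4946 -0.7595 0.4225
    outer loop
      vertex 0.6 2.8 0.0
      vertex 4.9 0.0 0.0
      vertex 5.2 5.2 9.7
    endloop
  endfacet
  facet normal 0.4126 -0.8081 0.4204
    outer loop
      vertex 4.9 0.0 0.0
      vertex 9.6 2.4 0.0
      vertex 5.2 5.2 9.7
    endloop
  endfacet
  facet normal 0.9063 -0.0349 0.4212
    outer loop
      vertex 9.6 2.4 0.0
      vertex 9.8 7.6 0.0
      vertex 5.2 5.2 9.7
    endloop
  endfacet
endsolid part

The G0 Z moves step by Δz≈1.6 mm. The G1 loops shrink linearly with z, so the solid tapers from its base footprint up to z≈9.7. Closing with a flat bottom cap and the tapered top and triangulating gives 10 facets — a regular 6-sided pyramid, base circumscribed radius ≈ 5.2 mm, apex at z ≈ 9.7 mm.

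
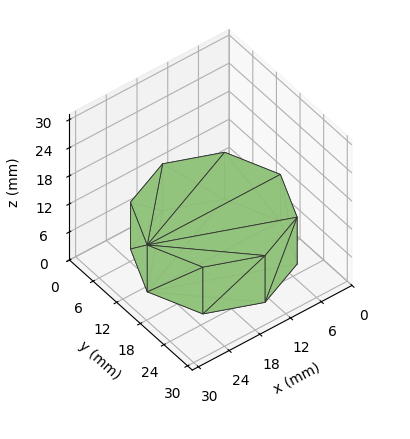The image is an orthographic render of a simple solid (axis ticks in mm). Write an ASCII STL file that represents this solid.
Reading the render: the shape is a regular 8-sided prism (a cylinder approximated with 8 flat sides), circumscribed radius ≈ 13 mm, height ≈ 10 mm (dimensions read to the nearest mm from the axis ticks). For the STL, each face is triangulated and given an outward normal.

solid part
  facet normal 0.0000 0.0000 -1.0000
    outer loop
      vertex 13.0 26.0 0.0
      vertex 22.2 22.2 0.0
      vertex 26.0 13.0 0.0
    endloop
  endfacet
  facet normal 0.0000 0.0000 -1.0000
    outer loop
      vertex 3.8 22.2 0.0
      vertex 13.0 26.0 0.0
      vertex 26.0 13.0 0.0
    endloop
  endfacet
  facet normal 0.0000 0.0000 -1.0000
    outer loop
      vertex 0.0 13.0 0.0
      vertex 3.8 22.2 0.0
      vertex 26.0 13.0 0.0
    endloop
  endfacet
  facet normal 0.0000 0.0000 -1.0000
    outer loop
      vertex 3.8 3.8 0.0
      vertex 0.0 13.0 0.0
      vertex 26.0 13.0 0.0
    endloop
  endfacet
  facet normal 0.0000 0.0000 -1.0000
    outer loop
      vertex 13.0 0.0 0.0
      vertex 3.8 3.8 0.0
      vertex 26.0 13.0 0.0
    endloop
  endfacet
  facet normal 0.0000 0.0000 -1.0000
    outer loop
      vertex 22.2 3.8 0.0
      vertex 13.0 0.0 0.0
      vertex 26.0 13.0 0.0
    endloop
  endfacet
  facet normal 0.0000 0.0000 1.0000
    outer loop
      vertex 26.0 13.0 10.0
      vertex 22.2 22.2 10.0
      vertex 13.0 26.0 10.0
    endloop
  endfacet
  facet normal 0.0000 0.0000 1.0000
    outer loop
      vertex 26.0 13.0 10.0
      vertex 13.0 26.0 10.0
      vertex 3.8 22.2 10.0
    endloop
  endfacet
  facet normal 0.0000 0.0000 1.0000
    outer loop
      vertex 26.0 13.0 10.0
      vertex 3.8 22.2 10.0
      vertex 0.0 13.0 10.0
    endloop
  endfacet
  facet normal 0.0000 0.0000 1.0000
    outer loop
      vertex 26.0 13.0 10.0
      vertex 0.0 13.0 10.0
      vertex 3.8 3.8 10.0
    endloop
  endfacet
  facet normal 0.0000 0.0000 1.0000
    outer loop
      vertex 26.0 13.0 10.0
      vertex 3.8 3.8 10.0
      vertex 13.0 0.0 10.0
    endloop
  endfacet
  facet normal 0.0000 0.0000 1.0000
    outer loop
      vertex 26.0 13.0 10.0
      vertex 13.0 0.0 10.0
      vertex 22.2 3.8 10.0
    endloop
  endfacet
  facet normal 0.9243 0.3818 0.0000
    outer loop
      vertex 26.0 13.0 0.0
      vertex 22.2 22.2 0.0
      vertex 22.2 22.2 10.0
    endloop
  endfacet
  facet normal 0.9243 0.3818 0.0000
    outer loop
      vertex 26.0 13.0 0.0
      vertex 22.2 22.2 10.0
      vertex 26.0 13.0 10.0
    endloop
  endfacet
  facet normal 0.3818 0.9243 0.0000
    outer loop
      vertex 22.2 22.2 0.0
      vertex 13.0 26.0 0.0
      vertex 13.0 26.0 10.0
    endloop
  endfacet
  facet normal 0.3818 0.9243 0.0000
    outer loop
      vertex 22.2 22.2 0.0
      vertex 13.0 26.0 10.0
      vertex 22.2 22.2 10.0
    endloop
  endfacet
  facet normal -0.3818 0.9243 0.0000
    outer loop
      vertex 13.0 26.0 0.0
      vertex 3.8 22.2 0.0
      vertex 3.8 22.2 10.0
    endloop
  endfacet
  facet normal -0.3818 0.9243 0.0000
    outer loop
      vertex 13.0 26.0 0.0
      vertex 3.8 22.2 10.0
      vertex 13.0 26.0 10.0
    endloop
  endfacet
  facet normal -0.9243 0.3818 0.0000
    outer loop
      vertex 3.8 22.2 0.0
      vertex 0.0 13.0 0.0
      vertex 0.0 13.0 10.0
    endloop
  endfacet
  facet normal -0.9243 0.3818 0.0000
    outer loop
      vertex 3.8 22.2 0.0
      vertex 0.0 13.0 10.0
      vertex 3.8 22.2 10.0
    endloop
  endfacet
  facet normal -0.9243 -0.3818 0.0000
    outer loop
      vertex 0.0 13.0 0.0
      vertex 3.8 3.8 0.0
      vertex 3.8 3.8 10.0
    endloop
  endfacet
  facet normal -0.9243 -0.3818 0.0000
    outer loop
      vertex 0.0 13.0 0.0
      vertex 3.8 3.8 10.0
      vertex 0.0 13.0 10.0
    endloop
  endfacet
  facet normal -0.3818 -0.9243 0.0000
    outer loop
      vertex 3.8 3.8 0.0
      vertex 13.0 0.0 0.0
      vertex 13.0 0.0 10.0
    endloop
  endfacet
  facet normal -0.3818 -0.9243 0.0000
    outer loop
      vertex 3.8 3.8 0.0
      vertex 13.0 0.0 10.0
      vertex 3.8 3.8 10.0
    endloop
  endfacet
  facet normal 0.3818 -0.9243 0.0000
    outer loop
      vertex 13.0 0.0 0.0
      vertex 22.2 3.8 0.0
      vertex 22.2 3.8 10.0
    endloop
  endfacet
  facet normal 0.3818 -0.9243 0.0000
    outer loop
      vertex 13.0 0.0 0.0
      vertex 22.2 3.8 10.0
      vertex 13.0 0.0 10.0
    endloop
  endfacet
  facet normal 0.9243 -0.3818 0.0000
    outer loop
      vertex 22.2 3.8 0.0
      vertex 26.0 13.0 0.0
      vertex 26.0 13.0 10.0
    endloop
  endfacet
  facet normal 0.9243 -0.3818 0.0000
    outer loop
      vertex 22.2 3.8 0.0
      vertex 26.0 13.0 10.0
      vertex 22.2 3.8 10.0
    endloop
  endfacet
endsolid part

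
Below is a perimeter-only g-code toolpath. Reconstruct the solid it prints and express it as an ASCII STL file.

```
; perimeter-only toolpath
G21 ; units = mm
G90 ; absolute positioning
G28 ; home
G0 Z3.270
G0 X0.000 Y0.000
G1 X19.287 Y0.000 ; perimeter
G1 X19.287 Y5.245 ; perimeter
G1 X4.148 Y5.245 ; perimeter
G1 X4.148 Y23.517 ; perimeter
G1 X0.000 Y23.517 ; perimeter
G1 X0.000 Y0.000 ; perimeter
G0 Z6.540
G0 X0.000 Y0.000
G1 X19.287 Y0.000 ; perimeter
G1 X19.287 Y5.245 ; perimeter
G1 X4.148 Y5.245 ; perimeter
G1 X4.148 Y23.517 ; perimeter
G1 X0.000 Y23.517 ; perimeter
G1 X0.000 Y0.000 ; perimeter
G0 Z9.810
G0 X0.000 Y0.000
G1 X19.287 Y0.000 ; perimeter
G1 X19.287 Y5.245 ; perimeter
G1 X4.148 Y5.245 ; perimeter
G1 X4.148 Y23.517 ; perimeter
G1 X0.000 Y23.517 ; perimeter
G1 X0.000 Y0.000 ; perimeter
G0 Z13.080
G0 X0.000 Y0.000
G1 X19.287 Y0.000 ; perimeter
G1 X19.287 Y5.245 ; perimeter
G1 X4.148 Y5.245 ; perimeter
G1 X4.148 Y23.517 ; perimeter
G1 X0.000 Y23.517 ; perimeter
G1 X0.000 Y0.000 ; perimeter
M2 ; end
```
solid part
  facet normal 0.0000 0.0000 -1.0000
    outer loop
      vertex 19.287 5.245 0.000
      vertex 19.287 0.000 0.000
      vertex 0.000 0.000 0.000
    endloop
  endfacet
  facet normal 0.0000 0.0000 -1.0000
    outer loop
      vertex 4.148 5.245 0.000
      vertex 19.287 5.245 0.000
      vertex 0.000 0.000 0.000
    endloop
  endfacet
  facet normal 0.0000 0.0000 -1.0000
    outer loop
      vertex 4.148 23.517 0.000
      vertex 4.148 5.245 0.000
      vertex 0.000 0.000 0.000
    endloop
  endfacet
  facet normal 0.0000 0.0000 -1.0000
    outer loop
      vertex 0.000 23.517 0.000
      vertex 4.148 23.517 0.000
      vertex 0.000 0.000 0.000
    endloop
  endfacet
  facet normal 0.0000 0.0000 1.0000
    outer loop
      vertex 0.000 0.000 13.080
      vertex 19.287 0.000 13.080
      vertex 19.287 5.245 13.080
    endloop
  endfacet
  facet normal 0.0000 0.0000 1.0000
    outer loop
      vertex 0.000 0.000 13.080
      vertex 19.287 5.245 13.080
      vertex 4.148 5.245 13.080
    endloop
  endfacet
  facet normal 0.0000 0.0000 1.0000
    outer loop
      vertex 0.000 0.000 13.080
      vertex 4.148 5.245 13.080
      vertex 4.148 23.517 13.080
    endloop
  endfacet
  facet normal 0.0000 0.0000 1.0000
    outer loop
      vertex 0.000 0.000 13.080
      vertex 4.148 23.517 13.080
      vertex 0.000 23.517 13.080
    endloop
  endfacet
  facet normal 0.0000 -1.0000 0.0000
    outer loop
      vertex 0.000 0.000 0.000
      vertex 19.287 0.000 0.000
      vertex 19.287 0.000 13.080
    endloop
  endfacet
  facet normal 0.0000 -1.0000 0.0000
    outer loop
      vertex 0.000 0.000 0.000
      vertex 19.287 0.000 13.080
      vertex 0.000 0.000 13.080
    endloop
  endfacet
  facet normal 1.0000 0.0000 0.0000
    outer loop
      vertex 19.287 0.000 0.000
      vertex 19.287 5.245 0.000
      vertex 19.287 5.245 13.080
    endloop
  endfacet
  facet normal 1.0000 0.0000 0.0000
    outer loop
      vertex 19.287 0.000 0.000
      vertex 19.287 5.245 13.080
      vertex 19.287 0.000 13.080
    endloop
  endfacet
  facet normal 0.0000 1.0000 0.0000
    outer loop
      vertex 19.287 5.245 0.000
      vertex 4.148 5.245 0.000
      vertex 4.148 5.245 13.080
    endloop
  endfacet
  facet normal 0.0000 1.0000 0.0000
    outer loop
      vertex 19.287 5.245 0.000
      vertex 4.148 5.245 13.080
      vertex 19.287 5.245 13.080
    endloop
  endfacet
  facet normal 1.0000 0.0000 0.0000
    outer loop
      vertex 4.148 5.245 0.000
      vertex 4.148 23.517 0.000
      vertex 4.148 23.517 13.080
    endloop
  endfacet
  facet normal 1.0000 0.0000 0.0000
    outer loop
      vertex 4.148 5.245 0.000
      vertex 4.148 23.517 13.080
      vertex 4.148 5.245 13.080
    endloop
  endfacet
  facet normal 0.0000 1.0000 0.0000
    outer loop
      vertex 4.148 23.517 0.000
      vertex 0.000 23.517 0.000
      vertex 0.000 23.517 13.080
    endloop
  endfacet
  facet normal 0.0000 1.0000 0.0000
    outer loop
      vertex 4.148 23.517 0.000
      vertex 0.000 23.517 13.080
      vertex 4.148 23.517 13.080
    endloop
  endfacet
  facet normal -1.0000 0.0000 0.0000
    outer loop
      vertex 0.000 23.517 0.000
      vertex 0.000 0.000 0.000
      vertex 0.000 0.000 13.080
    endloop
  endfacet
  facet normal -1.0000 0.0000 0.0000
    outer loop
      vertex 0.000 23.517 0.000
      vertex 0.000 0.000 13.080
      vertex 0.000 23.517 13.080
    endloop
  endfacet
endsolid part

The G0 Z moves step by Δz≈3.270 mm. Every layer's G1 loop is the same polygon, so the solid is a straight extrusion of it from z=0 to z≈13.1. Closing with flat bottom and top caps and triangulating gives 20 facets — an L-shaped prism: outer 19.3 × 23.5 mm, arm thicknesses ≈ 5.25 mm (horizontal) and 4.15 mm (vertical), extruded 13.1 mm in z.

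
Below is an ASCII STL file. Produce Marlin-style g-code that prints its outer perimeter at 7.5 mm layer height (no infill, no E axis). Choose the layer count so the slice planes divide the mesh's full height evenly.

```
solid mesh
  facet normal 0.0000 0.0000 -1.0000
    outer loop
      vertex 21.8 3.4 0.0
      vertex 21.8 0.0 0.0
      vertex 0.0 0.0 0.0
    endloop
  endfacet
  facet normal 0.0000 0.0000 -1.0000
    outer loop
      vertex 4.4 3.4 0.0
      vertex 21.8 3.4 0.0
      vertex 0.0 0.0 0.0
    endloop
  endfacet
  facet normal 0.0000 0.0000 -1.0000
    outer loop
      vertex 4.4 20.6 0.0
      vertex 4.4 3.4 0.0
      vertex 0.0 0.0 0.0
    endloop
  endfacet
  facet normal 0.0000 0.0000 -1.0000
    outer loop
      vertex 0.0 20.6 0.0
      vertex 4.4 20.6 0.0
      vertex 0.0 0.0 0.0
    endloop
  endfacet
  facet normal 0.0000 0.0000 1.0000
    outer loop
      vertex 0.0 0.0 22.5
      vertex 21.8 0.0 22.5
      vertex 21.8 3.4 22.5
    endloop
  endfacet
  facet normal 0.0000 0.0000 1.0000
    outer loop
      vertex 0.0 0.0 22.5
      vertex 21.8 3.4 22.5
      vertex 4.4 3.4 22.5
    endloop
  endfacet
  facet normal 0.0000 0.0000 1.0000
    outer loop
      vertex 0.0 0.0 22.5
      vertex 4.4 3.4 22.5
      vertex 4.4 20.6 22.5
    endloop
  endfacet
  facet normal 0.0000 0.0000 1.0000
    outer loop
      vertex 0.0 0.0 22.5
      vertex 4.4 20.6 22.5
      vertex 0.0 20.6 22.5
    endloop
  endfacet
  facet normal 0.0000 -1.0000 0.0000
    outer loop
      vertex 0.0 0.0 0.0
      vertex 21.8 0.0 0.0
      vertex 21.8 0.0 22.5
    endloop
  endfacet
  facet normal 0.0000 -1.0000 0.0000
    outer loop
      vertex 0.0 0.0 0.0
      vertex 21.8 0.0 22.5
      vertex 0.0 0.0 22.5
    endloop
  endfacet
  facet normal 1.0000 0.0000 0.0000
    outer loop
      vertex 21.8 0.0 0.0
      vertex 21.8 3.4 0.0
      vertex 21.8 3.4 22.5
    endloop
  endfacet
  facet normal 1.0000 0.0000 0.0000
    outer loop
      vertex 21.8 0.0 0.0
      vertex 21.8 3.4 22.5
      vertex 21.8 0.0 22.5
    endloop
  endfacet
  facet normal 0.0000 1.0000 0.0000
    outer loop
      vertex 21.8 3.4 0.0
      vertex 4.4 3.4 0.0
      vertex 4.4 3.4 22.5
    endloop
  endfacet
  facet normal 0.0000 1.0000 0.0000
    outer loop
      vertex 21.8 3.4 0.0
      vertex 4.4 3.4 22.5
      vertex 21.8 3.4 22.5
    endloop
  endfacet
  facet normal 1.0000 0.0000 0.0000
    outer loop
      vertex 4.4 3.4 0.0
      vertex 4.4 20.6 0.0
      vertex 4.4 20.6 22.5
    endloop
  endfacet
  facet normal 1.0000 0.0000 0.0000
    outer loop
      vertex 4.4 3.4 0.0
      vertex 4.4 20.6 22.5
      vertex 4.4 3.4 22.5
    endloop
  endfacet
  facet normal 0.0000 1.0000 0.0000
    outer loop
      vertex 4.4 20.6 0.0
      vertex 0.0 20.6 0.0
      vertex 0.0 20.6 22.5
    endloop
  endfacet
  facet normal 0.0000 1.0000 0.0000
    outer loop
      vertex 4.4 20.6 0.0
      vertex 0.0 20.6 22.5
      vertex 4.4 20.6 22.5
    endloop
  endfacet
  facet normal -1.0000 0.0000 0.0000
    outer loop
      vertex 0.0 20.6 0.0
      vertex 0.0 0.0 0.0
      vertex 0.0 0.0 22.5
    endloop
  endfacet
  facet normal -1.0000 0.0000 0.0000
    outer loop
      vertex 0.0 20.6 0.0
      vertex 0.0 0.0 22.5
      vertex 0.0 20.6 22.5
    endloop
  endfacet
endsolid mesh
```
; perimeter-only toolpath
G21 ; units = mm
G90 ; absolute positioning
G28 ; home
; layer 1
G0 Z7.5
G0 X0.0 Y0.0
G1 X21.8 Y0.0
G1 X21.8 Y3.4
G1 X4.4 Y3.4
G1 X4.4 Y20.6
G1 X0.0 Y20.6
G1 X0.0 Y0.0
; layer 2
G0 Z15.0
G0 X0.0 Y0.0
G1 X21.8 Y0.0
G1 X21.8 Y3.4
G1 X4.4 Y3.4
G1 X4.4 Y20.6
G1 X0.0 Y20.6
G1 X0.0 Y0.0
; layer 3
G0 Z22.5
G0 X0.0 Y0.0
G1 X21.8 Y0.0
G1 X21.8 Y3.4
G1 X4.4 Y3.4
G1 X4.4 Y20.6
G1 X0.0 Y20.6
G1 X0.0 Y0.0
M2 ; end

The solid is an L-shaped prism: outer 21.8 × 20.6 mm, arm thicknesses ≈ 3.4 mm (horizontal) and 4.4 mm (vertical), extruded 22.5 mm in z. Slicing at Δz = 7.5 mm — 3 equal slices spanning the solid's height, so layer i sits at z = i·h/3 — gives 3 non-empty perimeters. Each is a 6-segment closed polygon; G0 lifts to the layer z and rapids to the start vertex, then G1 traces the edges.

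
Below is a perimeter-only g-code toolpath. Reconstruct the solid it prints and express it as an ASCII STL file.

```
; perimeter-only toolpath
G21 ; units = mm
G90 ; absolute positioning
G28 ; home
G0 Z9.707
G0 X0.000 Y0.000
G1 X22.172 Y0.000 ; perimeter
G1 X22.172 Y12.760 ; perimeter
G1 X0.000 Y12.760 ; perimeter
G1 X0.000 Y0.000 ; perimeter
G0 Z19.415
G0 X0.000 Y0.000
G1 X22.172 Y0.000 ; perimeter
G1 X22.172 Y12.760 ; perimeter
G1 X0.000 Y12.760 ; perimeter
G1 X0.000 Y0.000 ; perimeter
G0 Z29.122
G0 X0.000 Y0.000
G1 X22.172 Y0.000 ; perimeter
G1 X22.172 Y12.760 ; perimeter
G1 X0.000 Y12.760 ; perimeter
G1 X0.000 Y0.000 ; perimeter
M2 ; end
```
solid part
  facet normal 0.0000 0.0000 -1.0000
    outer loop
      vertex 22.172 12.760 0.000
      vertex 22.172 0.000 0.000
      vertex 0.000 0.000 0.000
    endloop
  endfacet
  facet normal 0.0000 0.0000 -1.0000
    outer loop
      vertex 0.000 12.760 0.000
      vertex 22.172 12.760 0.000
      vertex 0.000 0.000 0.000
    endloop
  endfacet
  facet normal 0.0000 0.0000 1.0000
    outer loop
      vertex 0.000 0.000 29.122
      vertex 22.172 0.000 29.122
      vertex 22.172 12.760 29.122
    endloop
  endfacet
  facet normal 0.0000 0.0000 1.0000
    outer loop
      vertex 0.000 0.000 29.122
      vertex 22.172 12.760 29.122
      vertex 0.000 12.760 29.122
    endloop
  endfacet
  facet normal 0.0000 -1.0000 0.0000
    outer loop
      vertex 0.000 0.000 0.000
      vertex 22.172 0.000 0.000
      vertex 22.172 0.000 29.122
    endloop
  endfacet
  facet normal 0.0000 -1.0000 0.0000
    outer loop
      vertex 0.000 0.000 0.000
      vertex 22.172 0.000 29.122
      vertex 0.000 0.000 29.122
    endloop
  endfacet
  facet normal 0.0000 1.0000 0.0000
    outer loop
      vertex 22.172 12.760 29.122
      vertex 22.172 12.760 0.000
      vertex 0.000 12.760 0.000
    endloop
  endfacet
  facet normal 0.0000 1.0000 0.0000
    outer loop
      vertex 0.000 12.760 29.122
      vertex 22.172 12.760 29.122
      vertex 0.000 12.760 0.000
    endloop
  endfacet
  facet normal -1.0000 0.0000 0.0000
    outer loop
      vertex 0.000 12.760 29.122
      vertex 0.000 12.760 0.000
      vertex 0.000 0.000 0.000
    endloop
  endfacet
  facet normal -1.0000 0.0000 0.0000
    outer loop
      vertex 0.000 0.000 29.122
      vertex 0.000 12.760 29.122
      vertex 0.000 0.000 0.000
    endloop
  endfacet
  facet normal 1.0000 0.0000 0.0000
    outer loop
      vertex 22.172 0.000 0.000
      vertex 22.172 12.760 0.000
      vertex 22.172 12.760 29.122
    endloop
  endfacet
  facet normal 1.0000 0.0000 0.0000
    outer loop
      vertex 22.172 0.000 0.000
      vertex 22.172 12.760 29.122
      vertex 22.172 0.000 29.122
    endloop
  endfacet
endsolid part

The G0 Z moves step by Δz≈9.707 mm. Every layer's G1 loop is the same polygon, so the solid is a straight extrusion of it from z=0 to z≈29.1. Closing with flat bottom and top caps and triangulating gives 12 facets — a rectangular box, roughly 22.2 × 12.8 mm footprint and 29.1 mm tall.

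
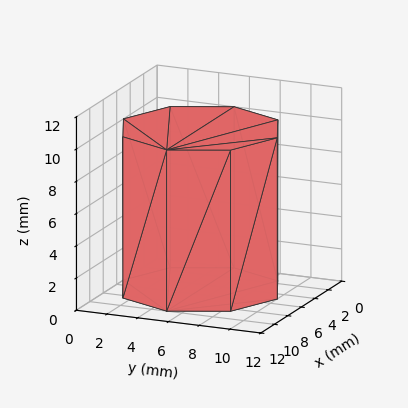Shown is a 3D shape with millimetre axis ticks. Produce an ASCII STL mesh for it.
Reading the render: the shape is a regular 8-sided prism (a cylinder approximated with 8 flat sides), circumscribed radius ≈ 5 mm, height ≈ 10 mm (dimensions read to the nearest mm from the axis ticks). For the STL, each face is triangulated and given an outward normal.

solid part
  facet normal 0.0000 0.0000 -1.0000
    outer loop
      vertex 5.0 10.0 0.0
      vertex 8.5 8.5 0.0
      vertex 10.0 5.0 0.0
    endloop
  endfacet
  facet normal 0.0000 0.0000 -1.0000
    outer loop
      vertex 1.5 8.5 0.0
      vertex 5.0 10.0 0.0
      vertex 10.0 5.0 0.0
    endloop
  endfacet
  facet normal 0.0000 0.0000 -1.0000
    outer loop
      vertex 0.0 5.0 0.0
      vertex 1.5 8.5 0.0
      vertex 10.0 5.0 0.0
    endloop
  endfacet
  facet normal 0.0000 0.0000 -1.0000
    outer loop
      vertex 1.5 1.5 0.0
      vertex 0.0 5.0 0.0
      vertex 10.0 5.0 0.0
    endloop
  endfacet
  facet normal 0.0000 0.0000 -1.0000
    outer loop
      vertex 5.0 0.0 0.0
      vertex 1.5 1.5 0.0
      vertex 10.0 5.0 0.0
    endloop
  endfacet
  facet normal 0.0000 0.0000 -1.0000
    outer loop
      vertex 8.5 1.5 0.0
      vertex 5.0 0.0 0.0
      vertex 10.0 5.0 0.0
    endloop
  endfacet
  facet normal 0.0000 0.0000 1.0000
    outer loop
      vertex 10.0 5.0 10.0
      vertex 8.5 8.5 10.0
      vertex 5.0 10.0 10.0
    endloop
  endfacet
  facet normal 0.0000 0.0000 1.0000
    outer loop
      vertex 10.0 5.0 10.0
      vertex 5.0 10.0 10.0
      vertex 1.5 8.5 10.0
    endloop
  endfacet
  facet normal 0.0000 0.0000 1.0000
    outer loop
      vertex 10.0 5.0 10.0
      vertex 1.5 8.5 10.0
      vertex 0.0 5.0 10.0
    endloop
  endfacet
  facet normal 0.0000 0.0000 1.0000
    outer loop
      vertex 10.0 5.0 10.0
      vertex 0.0 5.0 10.0
      vertex 1.5 1.5 10.0
    endloop
  endfacet
  facet normal 0.0000 0.0000 1.0000
    outer loop
      vertex 10.0 5.0 10.0
      vertex 1.5 1.5 10.0
      vertex 5.0 0.0 10.0
    endloop
  endfacet
  facet normal 0.0000 0.0000 1.0000
    outer loop
      vertex 10.0 5.0 10.0
      vertex 5.0 0.0 10.0
      vertex 8.5 1.5 10.0
    endloop
  endfacet
  facet normal 0.9191 0.3939 0.0000
    outer loop
      vertex 10.0 5.0 0.0
      vertex 8.5 8.5 0.0
      vertex 8.5 8.5 10.0
    endloop
  endfacet
  facet normal 0.9191 0.3939 0.0000
    outer loop
      vertex 10.0 5.0 0.0
      vertex 8.5 8.5 10.0
      vertex 10.0 5.0 10.0
    endloop
  endfacet
  facet normal 0.3939 0.9191 0.0000
    outer loop
      vertex 8.5 8.5 0.0
      vertex 5.0 10.0 0.0
      vertex 5.0 10.0 10.0
    endloop
  endfacet
  facet normal 0.3939 0.9191 0.0000
    outer loop
      vertex 8.5 8.5 0.0
      vertex 5.0 10.0 10.0
      vertex 8.5 8.5 10.0
    endloop
  endfacet
  facet normal -0.3939 0.9191 0.0000
    outer loop
      vertex 5.0 10.0 0.0
      vertex 1.5 8.5 0.0
      vertex 1.5 8.5 10.0
    endloop
  endfacet
  facet normal -0.3939 0.9191 0.0000
    outer loop
      vertex 5.0 10.0 0.0
      vertex 1.5 8.5 10.0
      vertex 5.0 10.0 10.0
    endloop
  endfacet
  facet normal -0.9191 0.3939 0.0000
    outer loop
      vertex 1.5 8.5 0.0
      vertex 0.0 5.0 0.0
      vertex 0.0 5.0 10.0
    endloop
  endfacet
  facet normal -0.9191 0.3939 0.0000
    outer loop
      vertex 1.5 8.5 0.0
      vertex 0.0 5.0 10.0
      vertex 1.5 8.5 10.0
    endloop
  endfacet
  facet normal -0.9191 -0.3939 0.0000
    outer loop
      vertex 0.0 5.0 0.0
      vertex 1.5 1.5 0.0
      vertex 1.5 1.5 10.0
    endloop
  endfacet
  facet normal -0.9191 -0.3939 0.0000
    outer loop
      vertex 0.0 5.0 0.0
      vertex 1.5 1.5 10.0
      vertex 0.0 5.0 10.0
    endloop
  endfacet
  facet normal -0.3939 -0.9191 0.0000
    outer loop
      vertex 1.5 1.5 0.0
      vertex 5.0 0.0 0.0
      vertex 5.0 0.0 10.0
    endloop
  endfacet
  facet normal -0.3939 -0.9191 0.0000
    outer loop
      vertex 1.5 1.5 0.0
      vertex 5.0 0.0 10.0
      vertex 1.5 1.5 10.0
    endloop
  endfacet
  facet normal 0.3939 -0.9191 0.0000
    outer loop
      vertex 5.0 0.0 0.0
      vertex 8.5 1.5 0.0
      vertex 8.5 1.5 10.0
    endloop
  endfacet
  facet normal 0.3939 -0.9191 0.0000
    outer loop
      vertex 5.0 0.0 0.0
      vertex 8.5 1.5 10.0
      vertex 5.0 0.0 10.0
    endloop
  endfacet
  facet normal 0.9191 -0.3939 0.0000
    outer loop
      vertex 8.5 1.5 0.0
      vertex 10.0 5.0 0.0
      vertex 10.0 5.0 10.0
    endloop
  endfacet
  facet normal 0.9191 -0.3939 0.0000
    outer loop
      vertex 8.5 1.5 0.0
      vertex 10.0 5.0 10.0
      vertex 8.5 1.5 10.0
    endloop
  endfacet
endsolid part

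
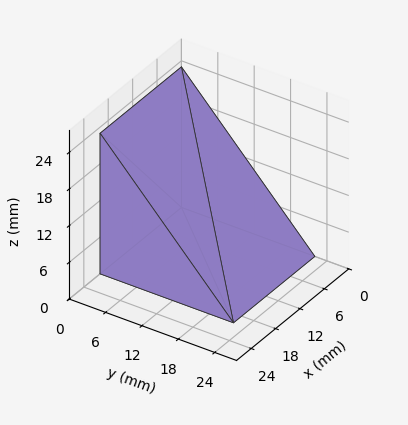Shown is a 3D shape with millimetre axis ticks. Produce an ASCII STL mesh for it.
Reading the render: the shape is a wedge (ramp): 20 × 22 mm base, rising to 23 mm along the y=0 edge and sloping linearly to z=0 at y=22 (dimensions read to the nearest mm from the axis ticks). For the STL, each face is triangulated and given an outward normal.

solid part
  facet normal 0.0000 0.0000 -1.0000
    outer loop
      vertex 20.0 22.0 0.0
      vertex 20.0 0.0 0.0
      vertex 0.0 0.0 0.0
    endloop
  endfacet
  facet normal 0.0000 0.0000 -1.0000
    outer loop
      vertex 0.0 22.0 0.0
      vertex 20.0 22.0 0.0
      vertex 0.0 0.0 0.0
    endloop
  endfacet
  facet normal 0.0000 -1.0000 0.0000
    outer loop
      vertex 0.0 0.0 0.0
      vertex 20.0 0.0 0.0
      vertex 20.0 0.0 23.0
    endloop
  endfacet
  facet normal 0.0000 -1.0000 0.0000
    outer loop
      vertex 0.0 0.0 0.0
      vertex 20.0 0.0 23.0
      vertex 0.0 0.0 23.0
    endloop
  endfacet
  facet normal 0.0000 0.7226 0.6912
    outer loop
      vertex 0.0 0.0 23.0
      vertex 20.0 0.0 23.0
      vertex 20.0 22.0 0.0
    endloop
  endfacet
  facet normal 0.0000 0.7226 0.6912
    outer loop
      vertex 0.0 0.0 23.0
      vertex 20.0 22.0 0.0
      vertex 0.0 22.0 0.0
    endloop
  endfacet
  facet normal -1.0000 0.0000 0.0000
    outer loop
      vertex 0.0 0.0 23.0
      vertex 0.0 22.0 0.0
      vertex 0.0 0.0 0.0
    endloop
  endfacet
  facet normal 1.0000 0.0000 0.0000
    outer loop
      vertex 20.0 0.0 0.0
      vertex 20.0 22.0 0.0
      vertex 20.0 0.0 23.0
    endloop
  endfacet
endsolid part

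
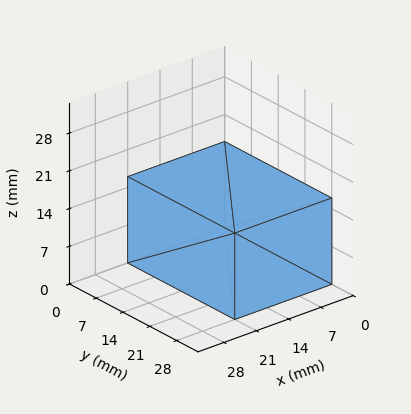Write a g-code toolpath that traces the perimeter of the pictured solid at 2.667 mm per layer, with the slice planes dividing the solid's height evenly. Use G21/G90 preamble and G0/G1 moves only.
Reading the render: the shape is a rectangular box, roughly 21 × 28 mm footprint and 16 mm tall (dimensions read to the nearest mm from the axis ticks). For the g-code, the solid's height is divided into equal slices at the stated Δz and each level perimeter traced with G1 moves after a G0 lift.

; perimeter-only toolpath
G21 ; units = mm
G90 ; absolute positioning
G28 ; home
; layer 1
G0 Z2.667
G0 X0.000 Y0.000
G1 X21.000 Y0.000
G1 X21.000 Y28.000
G1 X0.000 Y28.000
G1 X0.000 Y0.000
; layer 2
G0 Z5.333
G0 X0.000 Y0.000
G1 X21.000 Y0.000
G1 X21.000 Y28.000
G1 X0.000 Y28.000
G1 X0.000 Y0.000
; layer 3
G0 Z8.000
G0 X0.000 Y0.000
G1 X21.000 Y0.000
G1 X21.000 Y28.000
G1 X0.000 Y28.000
G1 X0.000 Y0.000
; layer 4
G0 Z10.667
G0 X0.000 Y0.000
G1 X21.000 Y0.000
G1 X21.000 Y28.000
G1 X0.000 Y28.000
G1 X0.000 Y0.000
; layer 5
G0 Z13.333
G0 X0.000 Y0.000
G1 X21.000 Y0.000
G1 X21.000 Y28.000
G1 X0.000 Y28.000
G1 X0.000 Y0.000
; layer 6
G0 Z16.000
G0 X0.000 Y0.000
G1 X21.000 Y0.000
G1 X21.000 Y28.000
G1 X0.000 Y28.000
G1 X0.000 Y0.000
M2 ; end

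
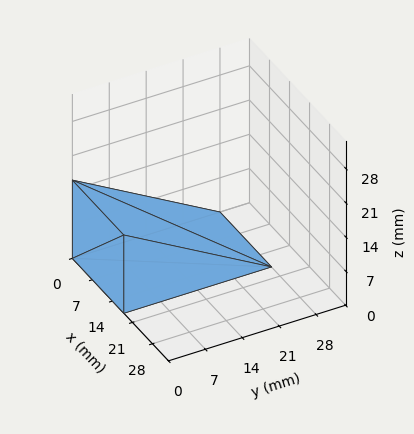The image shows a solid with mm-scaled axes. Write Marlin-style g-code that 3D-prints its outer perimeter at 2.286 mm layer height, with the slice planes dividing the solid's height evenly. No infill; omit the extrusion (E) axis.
Reading the render: the shape is a wedge (ramp): 18 × 28 mm base, rising to 16 mm along the y=0 edge and sloping linearly to z=0 at y=28 (dimensions read to the nearest mm from the axis ticks). For the g-code, the solid's height is divided into equal slices at the stated Δz and each level perimeter traced with G1 moves after a G0 lift.

; perimeter-only toolpath
G21 ; units = mm
G90 ; absolute positioning
G28 ; home
; layer 1
G0 Z2.286
G0 X0.000 Y0.000
G1 X18.000 Y0.000
G1 X18.000 Y24.000
G1 X0.000 Y24.000
G1 X0.000 Y0.000
; layer 2
G0 Z4.571
G0 X0.000 Y0.000
G1 X18.000 Y0.000
G1 X18.000 Y20.000
G1 X0.000 Y20.000
G1 X0.000 Y0.000
; layer 3
G0 Z6.857
G0 X0.000 Y0.000
G1 X18.000 Y0.000
G1 X18.000 Y16.000
G1 X0.000 Y16.000
G1 X0.000 Y0.000
; layer 4
G0 Z9.143
G0 X0.000 Y0.000
G1 X18.000 Y0.000
G1 X18.000 Y12.000
G1 X0.000 Y12.000
G1 X0.000 Y0.000
; layer 5
G0 Z11.429
G0 X0.000 Y0.000
G1 X18.000 Y0.000
G1 X18.000 Y8.000
G1 X0.000 Y8.000
G1 X0.000 Y0.000
; layer 6
G0 Z13.714
G0 X0.000 Y0.000
G1 X18.000 Y0.000
G1 X18.000 Y4.000
G1 X0.000 Y4.000
G1 X0.000 Y0.000
M2 ; end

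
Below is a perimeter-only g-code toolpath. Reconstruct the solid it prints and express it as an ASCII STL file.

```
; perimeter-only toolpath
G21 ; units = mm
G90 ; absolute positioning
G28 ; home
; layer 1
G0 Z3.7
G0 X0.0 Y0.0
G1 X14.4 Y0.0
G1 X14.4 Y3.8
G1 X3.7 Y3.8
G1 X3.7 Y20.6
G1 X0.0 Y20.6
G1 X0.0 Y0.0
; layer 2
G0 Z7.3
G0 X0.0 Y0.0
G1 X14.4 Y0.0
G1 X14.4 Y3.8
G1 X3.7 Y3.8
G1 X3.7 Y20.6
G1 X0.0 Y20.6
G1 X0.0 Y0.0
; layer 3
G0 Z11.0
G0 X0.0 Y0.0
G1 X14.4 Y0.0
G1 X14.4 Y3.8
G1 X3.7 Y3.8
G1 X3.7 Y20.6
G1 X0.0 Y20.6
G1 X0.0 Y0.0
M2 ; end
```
solid part
  facet normal 0.0000 0.0000 -1.0000
    outer loop
      vertex 14.4 3.8 0.0
      vertex 14.4 0.0 0.0
      vertex 0.0 0.0 0.0
    endloop
  endfacet
  facet normal 0.0000 0.0000 -1.0000
    outer loop
      vertex 3.7 3.8 0.0
      vertex 14.4 3.8 0.0
      vertex 0.0 0.0 0.0
    endloop
  endfacet
  facet normal 0.0000 0.0000 -1.0000
    outer loop
      vertex 3.7 20.6 0.0
      vertex 3.7 3.8 0.0
      vertex 0.0 0.0 0.0
    endloop
  endfacet
  facet normal 0.0000 0.0000 -1.0000
    outer loop
      vertex 0.0 20.6 0.0
      vertex 3.7 20.6 0.0
      vertex 0.0 0.0 0.0
    endloop
  endfacet
  facet normal 0.0000 0.0000 1.0000
    outer loop
      vertex 0.0 0.0 11.0
      vertex 14.4 0.0 11.0
      vertex 14.4 3.8 11.0
    endloop
  endfacet
  facet normal 0.0000 0.0000 1.0000
    outer loop
      vertex 0.0 0.0 11.0
      vertex 14.4 3.8 11.0
      vertex 3.7 3.8 11.0
    endloop
  endfacet
  facet normal 0.0000 0.0000 1.0000
    outer loop
      vertex 0.0 0.0 11.0
      vertex 3.7 3.8 11.0
      vertex 3.7 20.6 11.0
    endloop
  endfacet
  facet normal 0.0000 0.0000 1.0000
    outer loop
      vertex 0.0 0.0 11.0
      vertex 3.7 20.6 11.0
      vertex 0.0 20.6 11.0
    endloop
  endfacet
  facet normal 0.0000 -1.0000 0.0000
    outer loop
      vertex 0.0 0.0 0.0
      vertex 14.4 0.0 0.0
      vertex 14.4 0.0 11.0
    endloop
  endfacet
  facet normal 0.0000 -1.0000 0.0000
    outer loop
      vertex 0.0 0.0 0.0
      vertex 14.4 0.0 11.0
      vertex 0.0 0.0 11.0
    endloop
  endfacet
  facet normal 1.0000 0.0000 0.0000
    outer loop
      vertex 14.4 0.0 0.0
      vertex 14.4 3.8 0.0
      vertex 14.4 3.8 11.0
    endloop
  endfacet
  facet normal 1.0000 0.0000 0.0000
    outer loop
      vertex 14.4 0.0 0.0
      vertex 14.4 3.8 11.0
      vertex 14.4 0.0 11.0
    endloop
  endfacet
  facet normal 0.0000 1.0000 0.0000
    outer loop
      vertex 14.4 3.8 0.0
      vertex 3.7 3.8 0.0
      vertex 3.7 3.8 11.0
    endloop
  endfacet
  facet normal 0.0000 1.0000 0.0000
    outer loop
      vertex 14.4 3.8 0.0
      vertex 3.7 3.8 11.0
      vertex 14.4 3.8 11.0
    endloop
  endfacet
  facet normal 1.0000 0.0000 0.0000
    outer loop
      vertex 3.7 3.8 0.0
      vertex 3.7 20.6 0.0
      vertex 3.7 20.6 11.0
    endloop
  endfacet
  facet normal 1.0000 0.0000 0.0000
    outer loop
      vertex 3.7 3.8 0.0
      vertex 3.7 20.6 11.0
      vertex 3.7 3.8 11.0
    endloop
  endfacet
  facet normal 0.0000 1.0000 0.0000
    outer loop
      vertex 3.7 20.6 0.0
      vertex 0.0 20.6 0.0
      vertex 0.0 20.6 11.0
    endloop
  endfacet
  facet normal 0.0000 1.0000 0.0000
    outer loop
      vertex 3.7 20.6 0.0
      vertex 0.0 20.6 11.0
      vertex 3.7 20.6 11.0
    endloop
  endfacet
  facet normal -1.0000 0.0000 0.0000
    outer loop
      vertex 0.0 20.6 0.0
      vertex 0.0 0.0 0.0
      vertex 0.0 0.0 11.0
    endloop
  endfacet
  facet normal -1.0000 0.0000 0.0000
    outer loop
      vertex 0.0 20.6 0.0
      vertex 0.0 0.0 11.0
      vertex 0.0 20.6 11.0
    endloop
  endfacet
endsolid part

The G0 Z moves step by Δz≈3.7 mm. Every layer's G1 loop is the same polygon, so the solid is a straight extrusion of it from z=0 to z≈11. Closing with flat bottom and top caps and triangulating gives 20 facets — an L-shaped prism: outer 14.4 × 20.6 mm, arm thicknesses ≈ 3.8 mm (horizontal) and 3.7 mm (vertical), extruded 11 mm in z.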